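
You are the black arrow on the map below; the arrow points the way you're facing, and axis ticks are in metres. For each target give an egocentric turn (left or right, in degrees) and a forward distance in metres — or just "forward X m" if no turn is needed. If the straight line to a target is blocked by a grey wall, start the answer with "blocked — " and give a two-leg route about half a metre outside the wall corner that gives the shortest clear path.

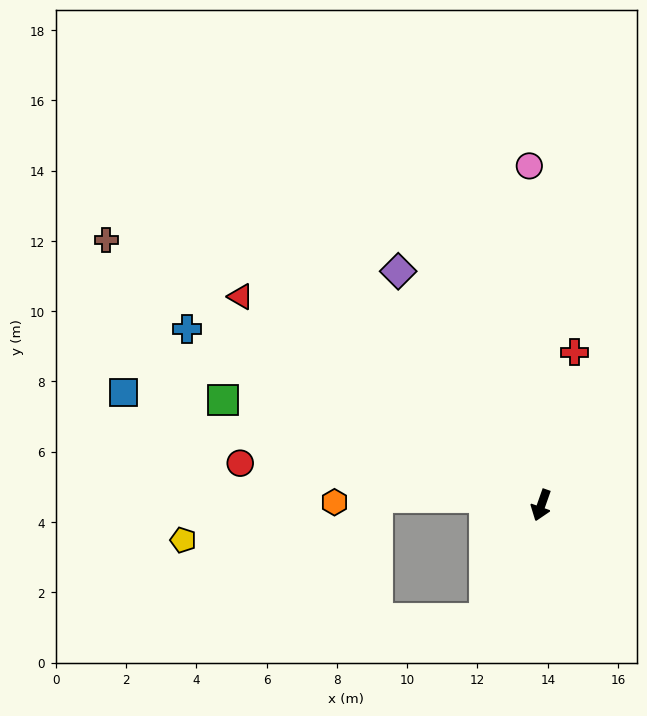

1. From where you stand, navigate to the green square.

turn right 89°, forward 9.5 m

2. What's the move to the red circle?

turn right 79°, forward 8.6 m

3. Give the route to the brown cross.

turn right 102°, forward 14.5 m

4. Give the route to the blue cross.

turn right 97°, forward 11.3 m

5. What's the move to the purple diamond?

turn right 129°, forward 7.8 m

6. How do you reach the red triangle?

turn right 105°, forward 10.4 m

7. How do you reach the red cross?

turn right 173°, forward 4.5 m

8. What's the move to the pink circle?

turn right 159°, forward 9.7 m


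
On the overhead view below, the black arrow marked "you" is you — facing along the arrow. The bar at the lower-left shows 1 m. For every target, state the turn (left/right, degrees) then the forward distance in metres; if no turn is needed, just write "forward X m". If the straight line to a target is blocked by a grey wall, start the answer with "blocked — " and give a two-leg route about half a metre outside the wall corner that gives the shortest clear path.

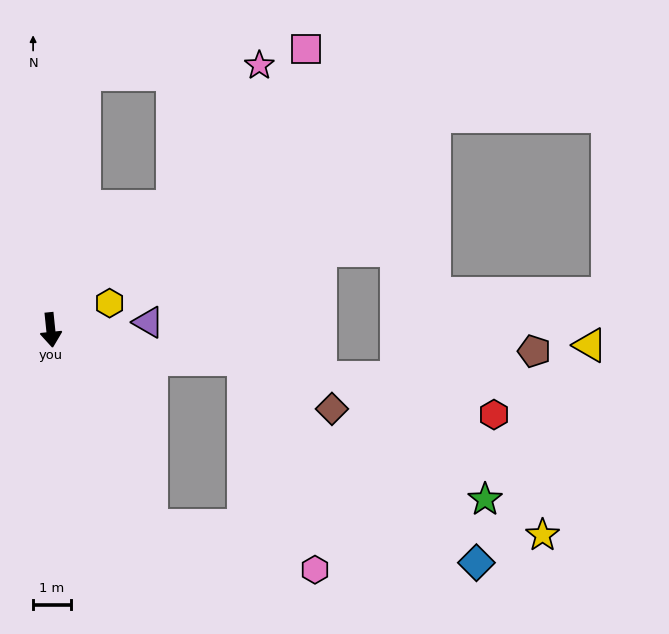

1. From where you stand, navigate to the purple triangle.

turn left 89°, forward 2.6 m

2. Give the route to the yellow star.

blocked — turn left 22°, forward 5.8 m, then turn left 61°, forward 10.3 m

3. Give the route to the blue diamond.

blocked — turn left 22°, forward 5.8 m, then turn left 55°, forward 8.6 m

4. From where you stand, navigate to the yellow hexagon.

turn left 109°, forward 1.7 m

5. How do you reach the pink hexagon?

blocked — turn left 22°, forward 5.8 m, then turn left 47°, forward 4.5 m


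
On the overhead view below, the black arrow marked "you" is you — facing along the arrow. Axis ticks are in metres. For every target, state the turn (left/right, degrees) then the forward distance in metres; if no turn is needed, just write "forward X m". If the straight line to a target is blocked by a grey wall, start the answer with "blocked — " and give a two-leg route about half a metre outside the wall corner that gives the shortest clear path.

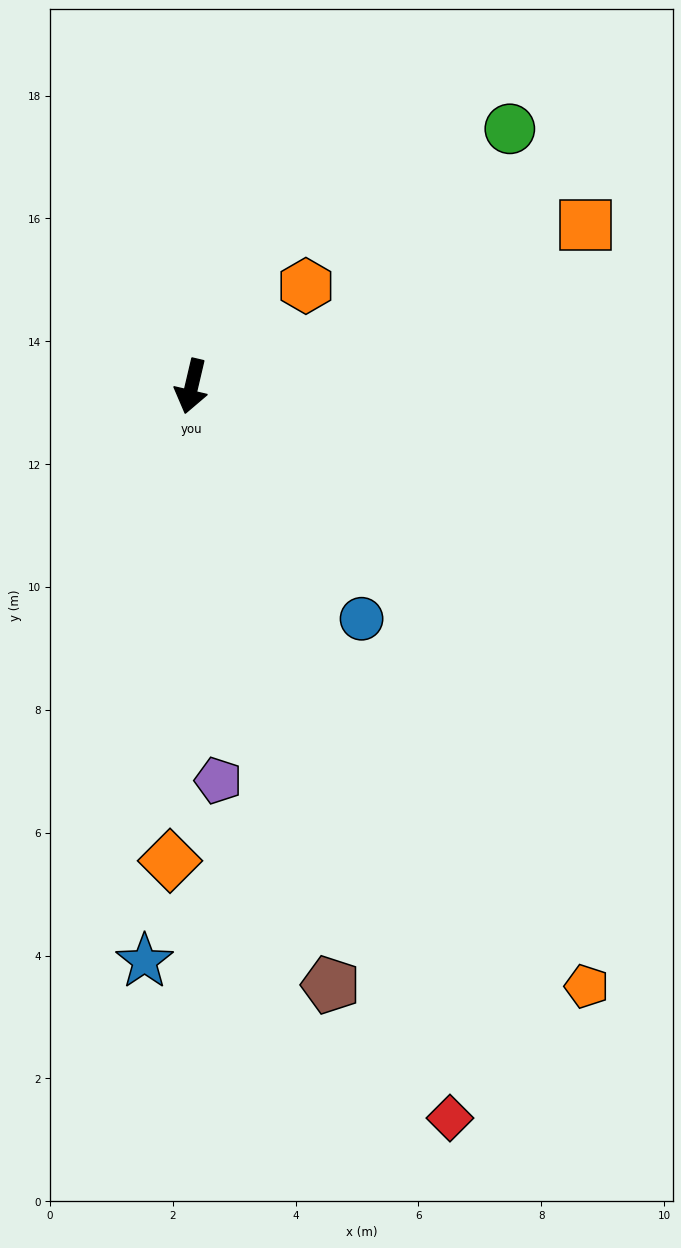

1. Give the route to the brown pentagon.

turn left 26°, forward 10.0 m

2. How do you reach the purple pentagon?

turn left 17°, forward 6.4 m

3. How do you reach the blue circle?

turn left 49°, forward 4.7 m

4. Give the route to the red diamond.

turn left 33°, forward 12.6 m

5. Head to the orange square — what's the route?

turn left 125°, forward 6.9 m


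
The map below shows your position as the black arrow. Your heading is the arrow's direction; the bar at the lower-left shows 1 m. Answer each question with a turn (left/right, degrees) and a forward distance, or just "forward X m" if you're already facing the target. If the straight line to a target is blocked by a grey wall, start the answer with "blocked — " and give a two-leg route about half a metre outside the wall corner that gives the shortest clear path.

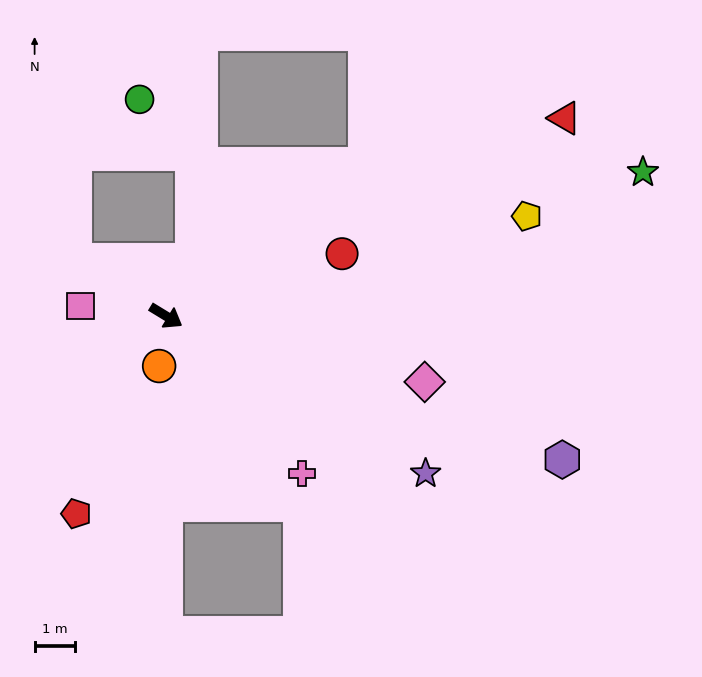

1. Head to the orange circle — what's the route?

turn right 67°, forward 1.3 m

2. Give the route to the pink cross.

turn right 18°, forward 5.2 m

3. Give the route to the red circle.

turn left 51°, forward 4.7 m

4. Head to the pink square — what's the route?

turn right 155°, forward 2.1 m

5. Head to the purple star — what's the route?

forward 7.6 m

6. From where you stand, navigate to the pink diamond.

turn left 17°, forward 6.7 m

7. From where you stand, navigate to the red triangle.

turn left 58°, forward 11.1 m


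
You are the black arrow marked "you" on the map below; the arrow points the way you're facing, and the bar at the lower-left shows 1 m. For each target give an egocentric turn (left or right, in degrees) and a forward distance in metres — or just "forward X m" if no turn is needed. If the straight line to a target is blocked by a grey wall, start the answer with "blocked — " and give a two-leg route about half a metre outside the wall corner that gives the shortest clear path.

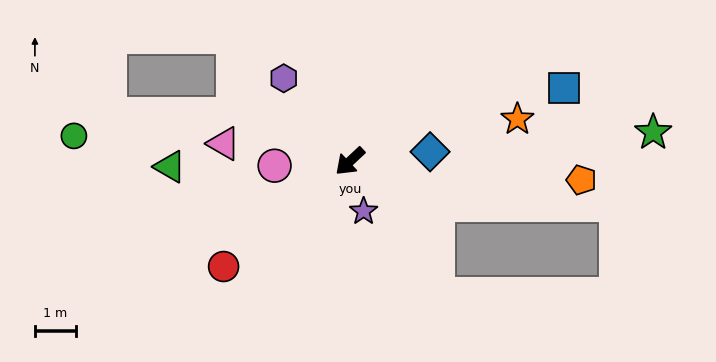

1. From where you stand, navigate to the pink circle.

turn right 40°, forward 1.8 m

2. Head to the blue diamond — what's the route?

turn left 144°, forward 2.0 m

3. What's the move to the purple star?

turn left 62°, forward 1.3 m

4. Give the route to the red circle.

turn right 3°, forward 4.0 m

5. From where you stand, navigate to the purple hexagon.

turn right 95°, forward 2.6 m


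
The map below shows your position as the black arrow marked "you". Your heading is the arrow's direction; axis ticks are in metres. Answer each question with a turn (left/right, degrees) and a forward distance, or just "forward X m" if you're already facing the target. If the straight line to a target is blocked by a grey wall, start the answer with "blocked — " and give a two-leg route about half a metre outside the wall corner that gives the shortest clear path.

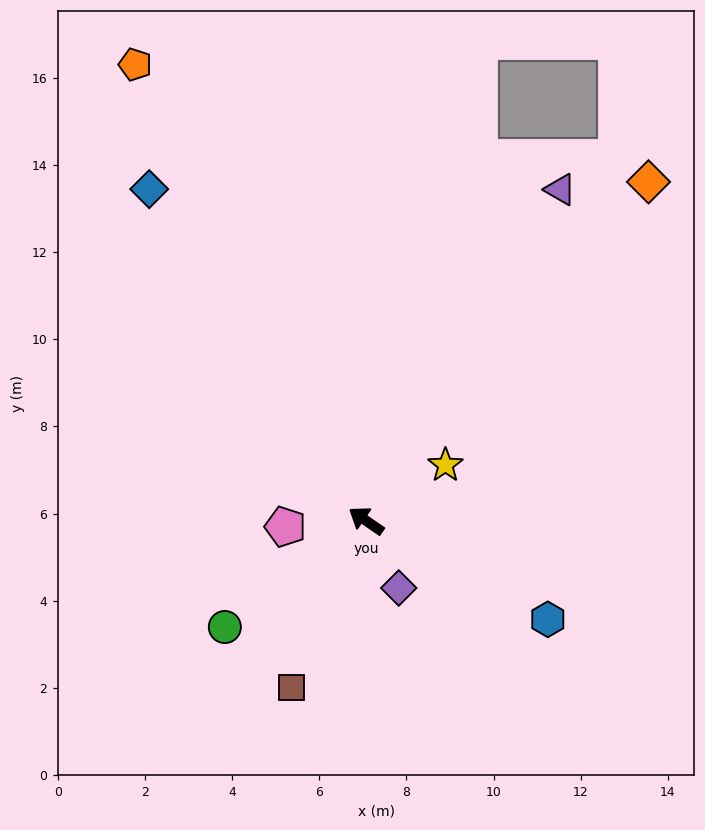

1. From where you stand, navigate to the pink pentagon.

turn left 39°, forward 1.9 m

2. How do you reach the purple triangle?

turn right 86°, forward 8.8 m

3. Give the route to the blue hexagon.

turn right 174°, forward 4.7 m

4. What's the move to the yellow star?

turn right 110°, forward 2.2 m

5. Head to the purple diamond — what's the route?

turn left 150°, forward 1.7 m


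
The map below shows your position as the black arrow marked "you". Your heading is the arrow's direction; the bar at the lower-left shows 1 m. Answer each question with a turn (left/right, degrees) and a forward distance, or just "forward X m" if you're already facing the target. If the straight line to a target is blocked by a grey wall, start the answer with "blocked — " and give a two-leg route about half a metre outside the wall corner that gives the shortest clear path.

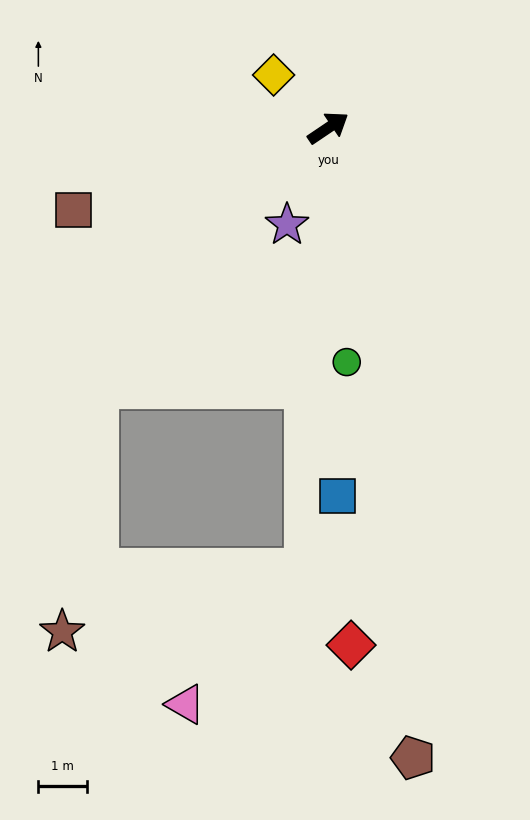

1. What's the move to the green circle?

turn right 120°, forward 4.9 m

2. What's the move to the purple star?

turn right 147°, forward 2.2 m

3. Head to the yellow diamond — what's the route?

turn left 102°, forward 1.6 m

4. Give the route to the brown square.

turn left 164°, forward 5.6 m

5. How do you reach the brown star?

blocked — turn right 166°, forward 7.2 m, then turn left 34°, forward 5.1 m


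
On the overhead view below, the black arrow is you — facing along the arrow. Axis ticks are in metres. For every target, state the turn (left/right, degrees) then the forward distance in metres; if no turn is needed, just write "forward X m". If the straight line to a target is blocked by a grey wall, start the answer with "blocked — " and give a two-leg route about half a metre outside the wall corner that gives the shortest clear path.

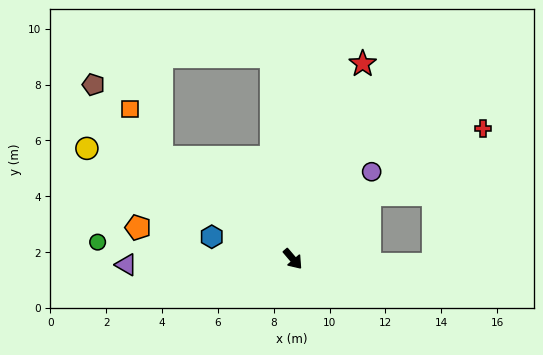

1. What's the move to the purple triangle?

turn right 129°, forward 6.0 m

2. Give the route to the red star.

turn left 120°, forward 7.4 m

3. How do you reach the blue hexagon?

turn right 146°, forward 3.0 m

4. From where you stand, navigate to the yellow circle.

turn right 159°, forward 8.4 m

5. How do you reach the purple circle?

turn left 97°, forward 4.2 m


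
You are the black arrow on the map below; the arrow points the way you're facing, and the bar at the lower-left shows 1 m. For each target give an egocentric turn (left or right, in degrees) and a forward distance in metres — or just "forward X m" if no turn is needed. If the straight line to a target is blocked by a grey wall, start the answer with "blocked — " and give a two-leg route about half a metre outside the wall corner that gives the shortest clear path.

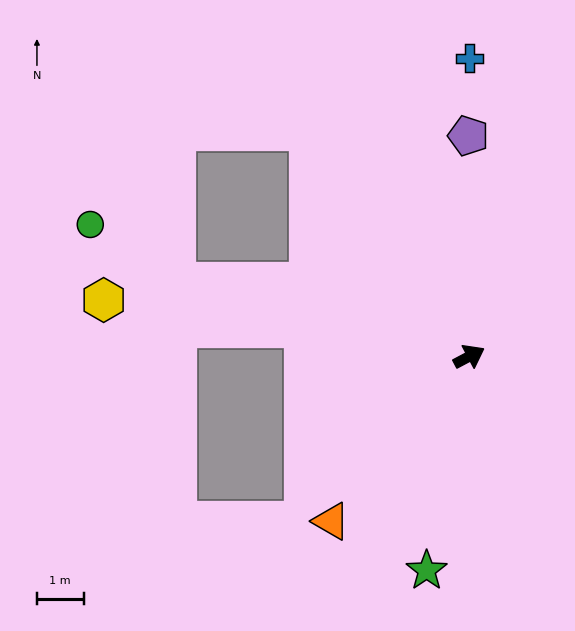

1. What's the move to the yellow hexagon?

turn left 143°, forward 7.9 m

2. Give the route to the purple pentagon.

turn left 62°, forward 4.7 m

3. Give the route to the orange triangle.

turn right 158°, forward 4.6 m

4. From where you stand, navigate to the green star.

turn right 129°, forward 4.7 m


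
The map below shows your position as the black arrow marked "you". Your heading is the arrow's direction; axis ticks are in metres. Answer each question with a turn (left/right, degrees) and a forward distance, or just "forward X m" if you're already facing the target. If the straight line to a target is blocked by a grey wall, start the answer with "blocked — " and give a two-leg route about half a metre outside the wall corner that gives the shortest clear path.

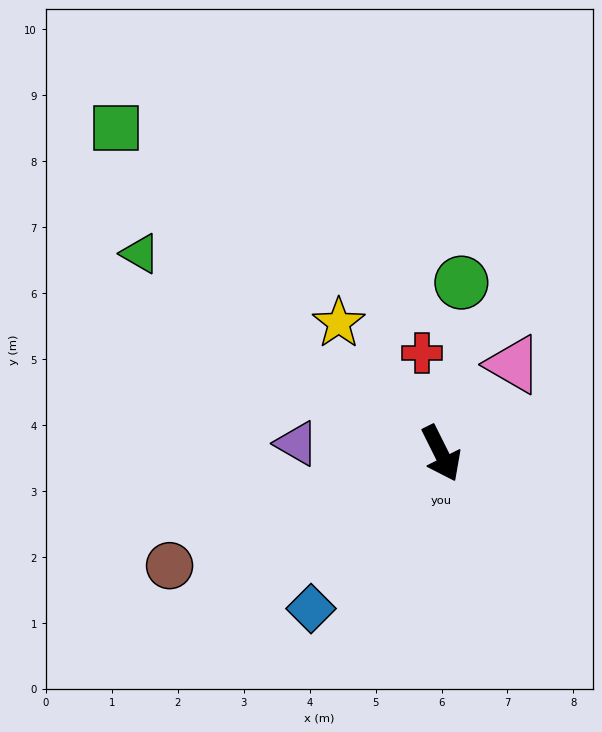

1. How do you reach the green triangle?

turn right 150°, forward 5.5 m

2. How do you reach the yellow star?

turn right 168°, forward 2.5 m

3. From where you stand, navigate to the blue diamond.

turn right 67°, forward 3.1 m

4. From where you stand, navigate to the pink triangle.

turn left 114°, forward 1.7 m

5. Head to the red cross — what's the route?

turn left 164°, forward 1.6 m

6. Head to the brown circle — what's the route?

turn right 94°, forward 4.5 m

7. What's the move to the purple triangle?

turn right 120°, forward 2.2 m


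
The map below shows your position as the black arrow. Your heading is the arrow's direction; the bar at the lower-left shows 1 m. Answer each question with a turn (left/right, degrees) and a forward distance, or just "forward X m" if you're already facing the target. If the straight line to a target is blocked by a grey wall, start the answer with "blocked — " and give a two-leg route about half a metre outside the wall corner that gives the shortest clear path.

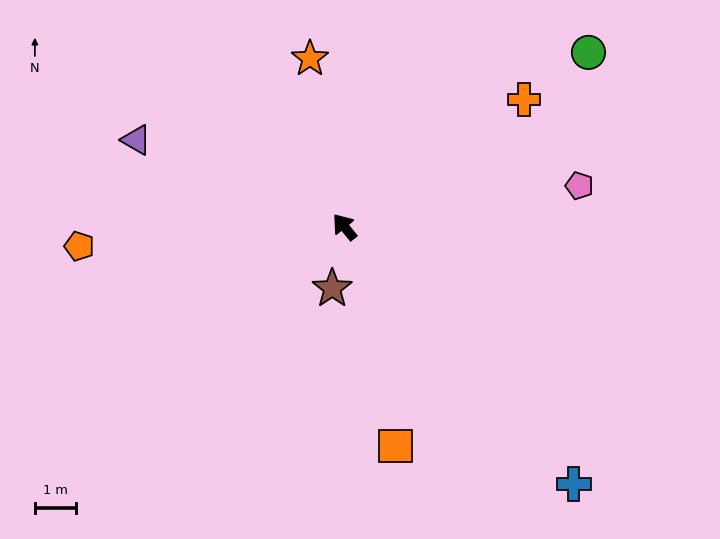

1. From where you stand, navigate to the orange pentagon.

turn left 55°, forward 6.5 m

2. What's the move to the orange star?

turn right 28°, forward 4.2 m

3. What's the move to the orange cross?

turn right 94°, forward 5.4 m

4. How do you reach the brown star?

turn left 130°, forward 1.5 m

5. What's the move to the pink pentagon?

turn right 119°, forward 5.8 m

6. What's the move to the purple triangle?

turn left 28°, forward 5.5 m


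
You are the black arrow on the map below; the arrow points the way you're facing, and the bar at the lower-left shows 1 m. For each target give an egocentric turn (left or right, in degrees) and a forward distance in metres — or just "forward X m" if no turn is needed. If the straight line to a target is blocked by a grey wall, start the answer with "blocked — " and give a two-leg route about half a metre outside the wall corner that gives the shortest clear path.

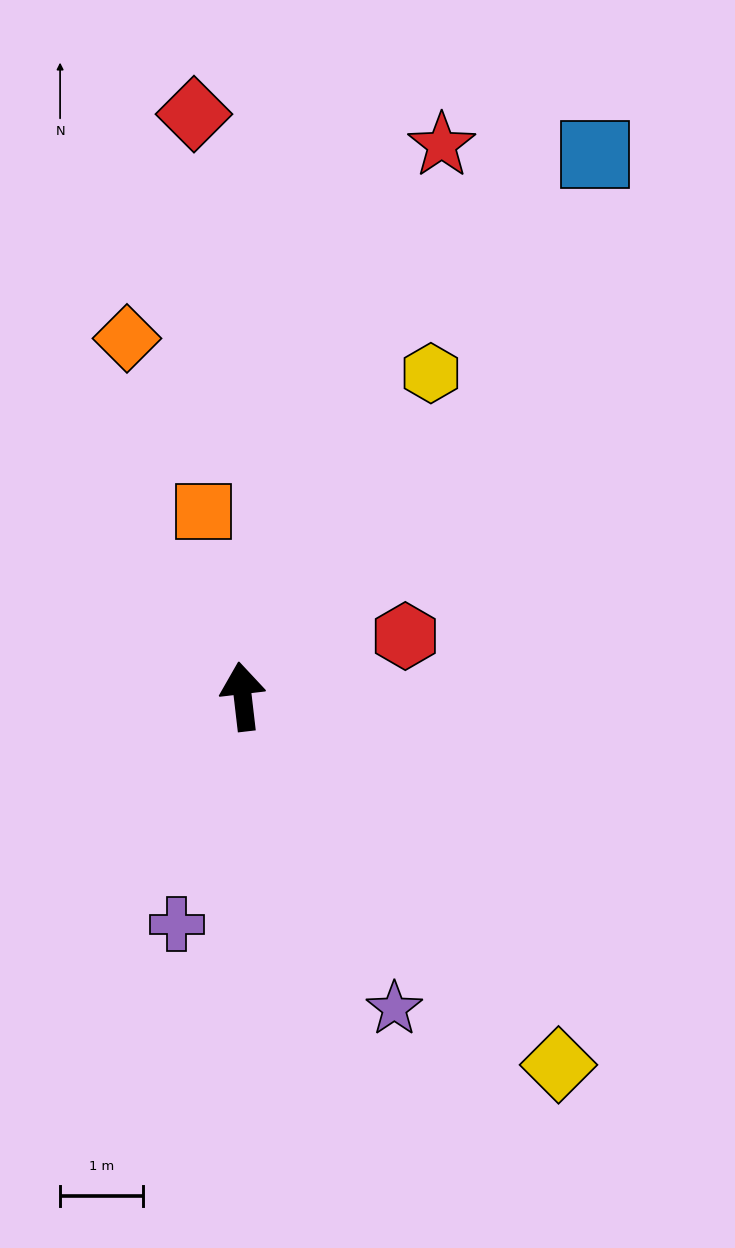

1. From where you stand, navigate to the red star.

turn right 26°, forward 7.1 m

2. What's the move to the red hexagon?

turn right 76°, forward 2.1 m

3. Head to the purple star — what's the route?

turn right 161°, forward 4.2 m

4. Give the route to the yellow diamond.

turn right 146°, forward 5.9 m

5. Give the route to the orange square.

turn left 5°, forward 2.3 m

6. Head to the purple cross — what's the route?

turn left 157°, forward 2.9 m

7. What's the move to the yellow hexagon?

turn right 37°, forward 4.5 m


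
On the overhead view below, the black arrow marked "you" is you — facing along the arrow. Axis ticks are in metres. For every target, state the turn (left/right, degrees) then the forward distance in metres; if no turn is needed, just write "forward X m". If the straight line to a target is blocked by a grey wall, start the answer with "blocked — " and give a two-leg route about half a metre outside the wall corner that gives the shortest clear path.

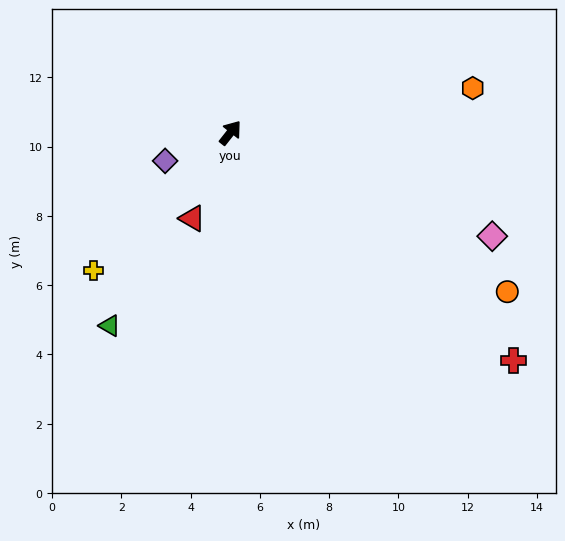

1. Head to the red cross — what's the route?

turn right 91°, forward 10.5 m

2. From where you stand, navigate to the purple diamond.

turn left 152°, forward 2.1 m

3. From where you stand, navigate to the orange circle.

turn right 82°, forward 9.2 m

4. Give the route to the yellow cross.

turn left 173°, forward 5.6 m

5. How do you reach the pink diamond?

turn right 73°, forward 8.1 m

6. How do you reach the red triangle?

turn right 166°, forward 2.7 m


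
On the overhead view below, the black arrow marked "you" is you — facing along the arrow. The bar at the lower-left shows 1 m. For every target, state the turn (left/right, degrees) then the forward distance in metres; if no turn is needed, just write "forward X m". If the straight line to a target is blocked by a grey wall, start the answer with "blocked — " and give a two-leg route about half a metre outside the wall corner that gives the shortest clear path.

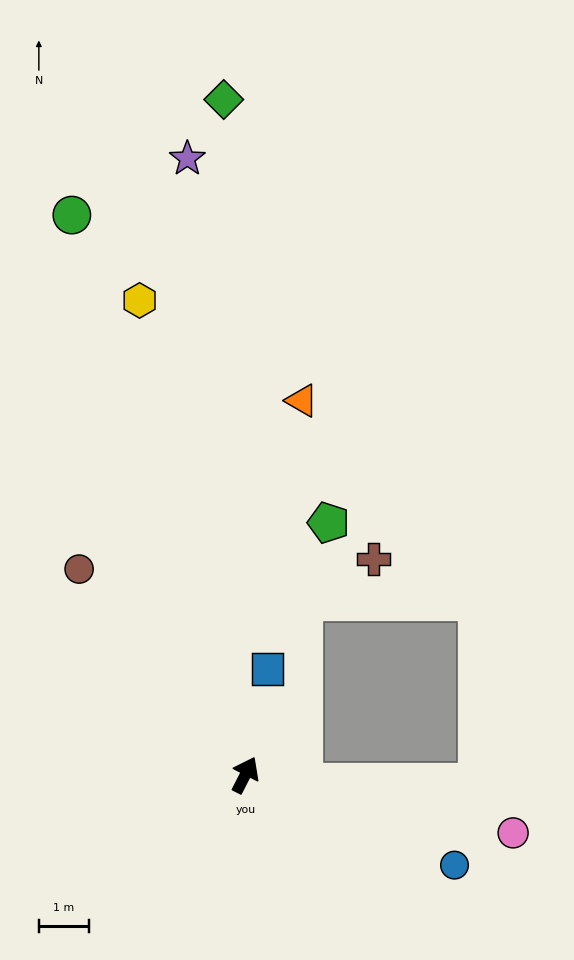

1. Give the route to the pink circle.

turn right 75°, forward 5.5 m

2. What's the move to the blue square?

turn left 15°, forward 2.2 m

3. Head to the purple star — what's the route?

turn left 32°, forward 12.4 m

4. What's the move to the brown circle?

turn left 66°, forward 5.3 m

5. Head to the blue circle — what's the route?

turn right 86°, forward 4.6 m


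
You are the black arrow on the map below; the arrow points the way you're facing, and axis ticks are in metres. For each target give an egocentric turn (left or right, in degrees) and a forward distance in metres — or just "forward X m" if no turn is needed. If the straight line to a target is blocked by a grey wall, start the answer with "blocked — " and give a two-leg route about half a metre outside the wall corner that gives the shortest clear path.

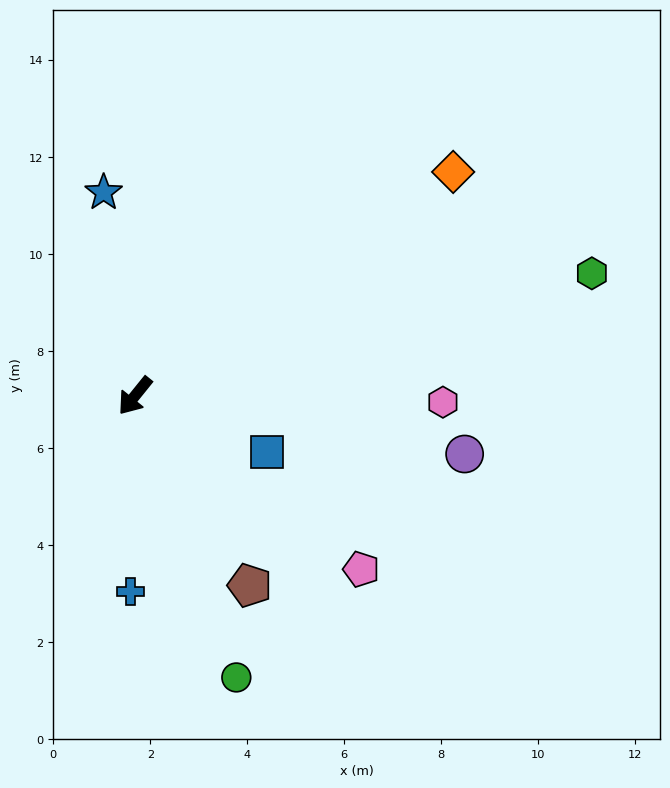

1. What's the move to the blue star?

turn right 132°, forward 4.2 m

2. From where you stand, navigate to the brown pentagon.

turn left 70°, forward 4.6 m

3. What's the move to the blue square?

turn left 106°, forward 3.0 m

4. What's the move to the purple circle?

turn left 119°, forward 6.9 m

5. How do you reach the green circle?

turn left 59°, forward 6.2 m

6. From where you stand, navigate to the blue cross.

turn left 38°, forward 4.0 m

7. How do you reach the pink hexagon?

turn left 128°, forward 6.3 m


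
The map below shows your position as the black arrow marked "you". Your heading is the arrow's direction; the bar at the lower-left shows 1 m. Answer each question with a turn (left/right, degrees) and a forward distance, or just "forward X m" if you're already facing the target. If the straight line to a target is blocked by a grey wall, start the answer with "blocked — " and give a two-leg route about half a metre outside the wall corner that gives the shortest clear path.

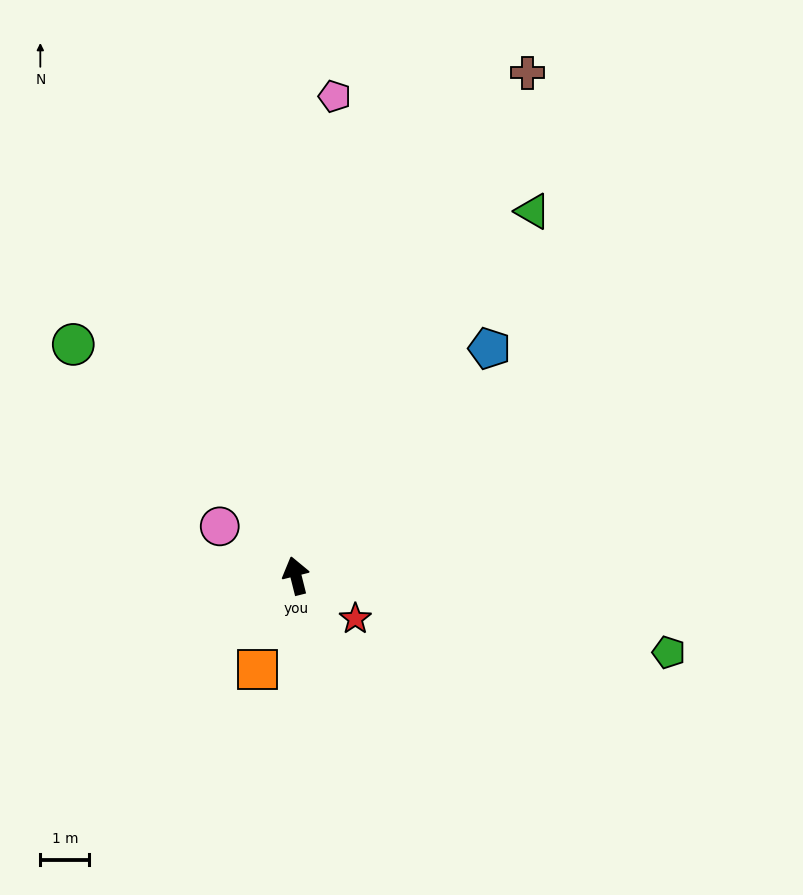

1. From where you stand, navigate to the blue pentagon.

turn right 54°, forward 6.1 m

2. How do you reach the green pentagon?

turn right 116°, forward 7.8 m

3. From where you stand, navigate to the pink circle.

turn left 43°, forward 1.9 m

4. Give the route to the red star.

turn right 140°, forward 1.5 m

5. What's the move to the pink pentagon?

turn right 19°, forward 9.8 m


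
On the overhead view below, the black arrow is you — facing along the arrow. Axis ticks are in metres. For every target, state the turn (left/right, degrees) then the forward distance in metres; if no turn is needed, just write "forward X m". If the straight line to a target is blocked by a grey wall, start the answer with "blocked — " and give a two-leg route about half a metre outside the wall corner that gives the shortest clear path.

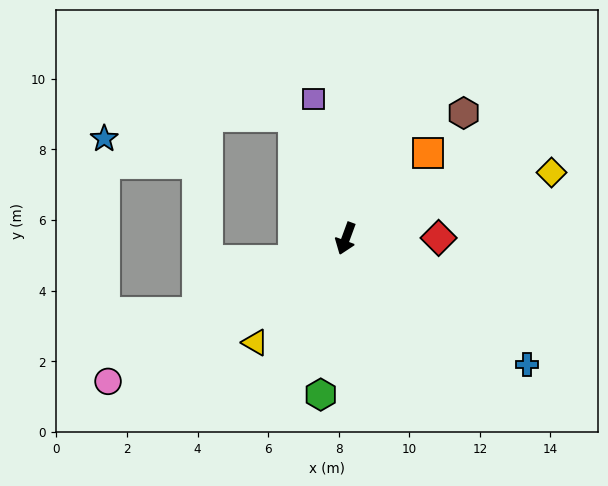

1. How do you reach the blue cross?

turn left 75°, forward 6.3 m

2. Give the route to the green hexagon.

turn left 11°, forward 4.5 m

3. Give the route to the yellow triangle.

turn right 21°, forward 3.9 m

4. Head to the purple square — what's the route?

turn right 147°, forward 4.1 m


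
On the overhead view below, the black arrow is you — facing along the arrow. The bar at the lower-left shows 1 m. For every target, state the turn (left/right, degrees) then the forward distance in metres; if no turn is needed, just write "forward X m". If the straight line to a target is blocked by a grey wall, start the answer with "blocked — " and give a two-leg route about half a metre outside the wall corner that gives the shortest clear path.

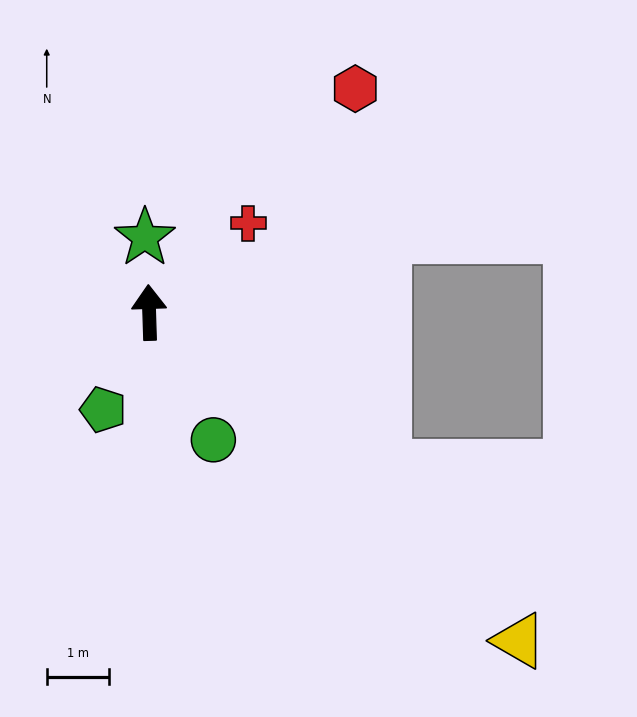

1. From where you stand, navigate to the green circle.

turn right 155°, forward 2.3 m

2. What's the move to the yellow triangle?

turn right 133°, forward 7.9 m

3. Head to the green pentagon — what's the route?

turn left 153°, forward 1.7 m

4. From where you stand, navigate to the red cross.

turn right 50°, forward 2.1 m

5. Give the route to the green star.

forward 1.2 m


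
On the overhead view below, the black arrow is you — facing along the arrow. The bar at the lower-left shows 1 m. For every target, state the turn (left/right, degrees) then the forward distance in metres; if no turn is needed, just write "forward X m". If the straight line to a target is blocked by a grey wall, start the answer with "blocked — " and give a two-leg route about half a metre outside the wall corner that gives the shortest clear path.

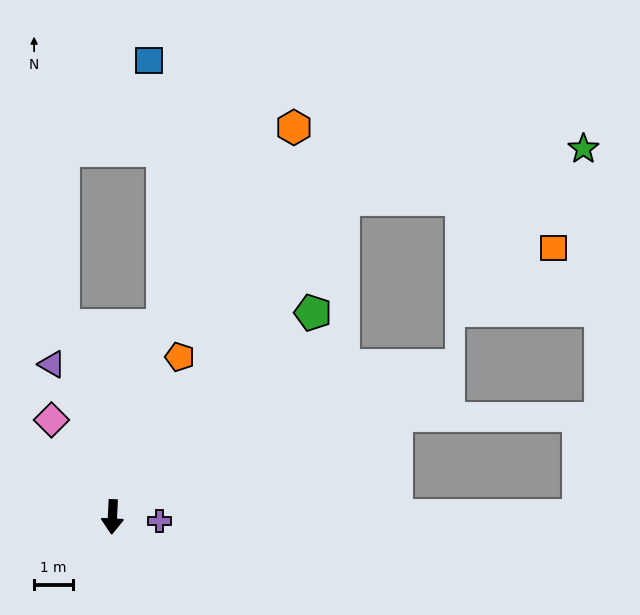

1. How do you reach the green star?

blocked — turn left 147°, forward 10.1 m, then turn right 42°, forward 6.3 m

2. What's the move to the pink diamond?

turn right 145°, forward 3.0 m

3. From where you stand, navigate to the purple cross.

turn left 87°, forward 1.2 m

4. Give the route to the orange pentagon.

turn left 160°, forward 4.5 m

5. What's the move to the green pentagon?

turn left 138°, forward 7.4 m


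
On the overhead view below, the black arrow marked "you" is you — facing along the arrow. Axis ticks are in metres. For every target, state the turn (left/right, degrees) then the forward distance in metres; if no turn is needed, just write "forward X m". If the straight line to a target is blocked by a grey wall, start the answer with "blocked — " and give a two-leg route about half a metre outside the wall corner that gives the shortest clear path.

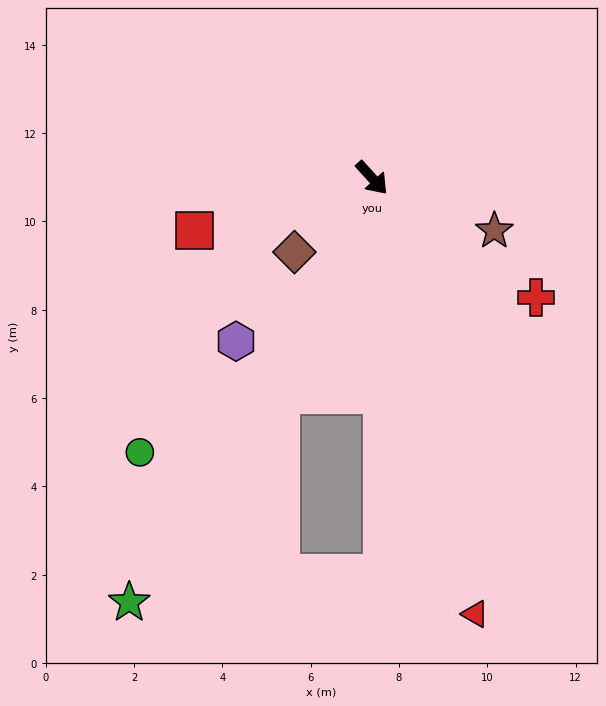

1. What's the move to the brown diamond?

turn right 88°, forward 2.4 m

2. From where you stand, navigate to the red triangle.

turn right 29°, forward 10.1 m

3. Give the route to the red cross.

turn left 12°, forward 4.6 m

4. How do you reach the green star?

turn right 72°, forward 11.1 m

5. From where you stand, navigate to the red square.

turn right 116°, forward 4.2 m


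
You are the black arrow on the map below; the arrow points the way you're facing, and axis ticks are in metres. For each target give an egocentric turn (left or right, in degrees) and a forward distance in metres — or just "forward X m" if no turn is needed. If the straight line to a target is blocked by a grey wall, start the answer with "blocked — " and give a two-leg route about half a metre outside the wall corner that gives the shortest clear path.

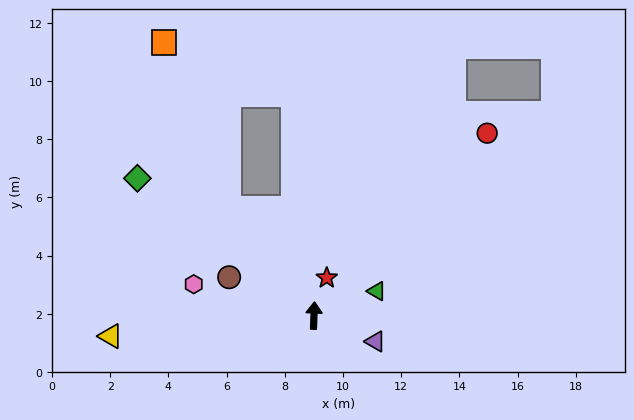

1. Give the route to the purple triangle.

turn right 111°, forward 2.3 m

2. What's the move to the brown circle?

turn left 68°, forward 3.2 m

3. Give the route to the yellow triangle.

turn left 98°, forward 7.0 m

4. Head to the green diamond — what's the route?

turn left 54°, forward 7.7 m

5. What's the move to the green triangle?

turn right 67°, forward 2.3 m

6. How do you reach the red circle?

turn right 41°, forward 8.6 m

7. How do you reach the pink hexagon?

turn left 78°, forward 4.3 m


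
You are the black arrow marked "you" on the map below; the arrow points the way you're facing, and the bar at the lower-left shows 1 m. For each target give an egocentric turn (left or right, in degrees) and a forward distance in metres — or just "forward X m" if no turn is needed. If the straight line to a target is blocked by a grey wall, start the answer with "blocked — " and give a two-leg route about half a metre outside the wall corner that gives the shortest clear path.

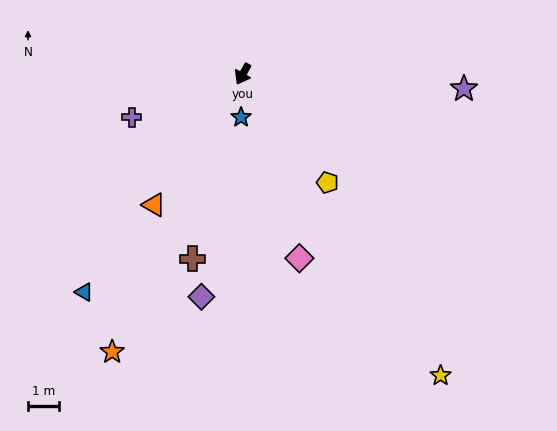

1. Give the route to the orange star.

turn left 4°, forward 10.0 m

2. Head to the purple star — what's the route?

turn left 115°, forward 7.2 m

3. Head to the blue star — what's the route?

turn left 27°, forward 1.4 m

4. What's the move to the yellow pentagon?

turn left 67°, forward 4.5 m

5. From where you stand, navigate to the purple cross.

turn right 40°, forward 3.9 m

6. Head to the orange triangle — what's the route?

turn right 5°, forward 5.1 m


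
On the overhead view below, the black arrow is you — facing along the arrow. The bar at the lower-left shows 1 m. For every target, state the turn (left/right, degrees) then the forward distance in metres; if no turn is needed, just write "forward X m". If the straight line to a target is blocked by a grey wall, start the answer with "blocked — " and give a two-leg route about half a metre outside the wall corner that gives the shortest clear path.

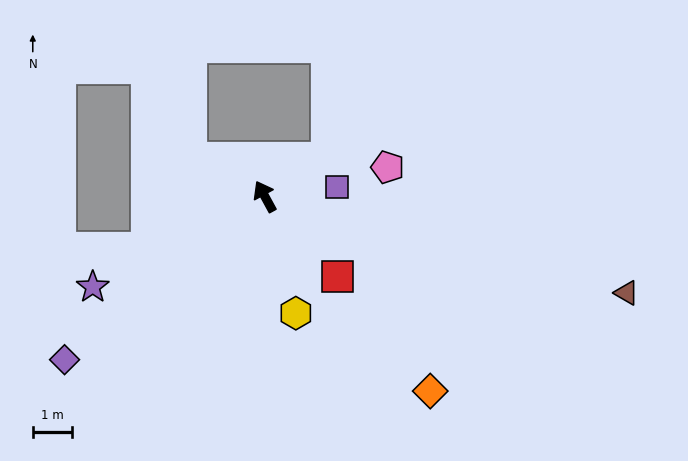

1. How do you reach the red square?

turn right 166°, forward 2.8 m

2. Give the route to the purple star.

turn left 89°, forward 5.0 m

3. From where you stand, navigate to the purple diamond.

turn left 101°, forward 6.6 m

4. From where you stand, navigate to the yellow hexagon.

turn left 166°, forward 3.1 m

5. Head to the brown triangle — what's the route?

turn right 134°, forward 9.6 m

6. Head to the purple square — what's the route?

turn right 111°, forward 1.9 m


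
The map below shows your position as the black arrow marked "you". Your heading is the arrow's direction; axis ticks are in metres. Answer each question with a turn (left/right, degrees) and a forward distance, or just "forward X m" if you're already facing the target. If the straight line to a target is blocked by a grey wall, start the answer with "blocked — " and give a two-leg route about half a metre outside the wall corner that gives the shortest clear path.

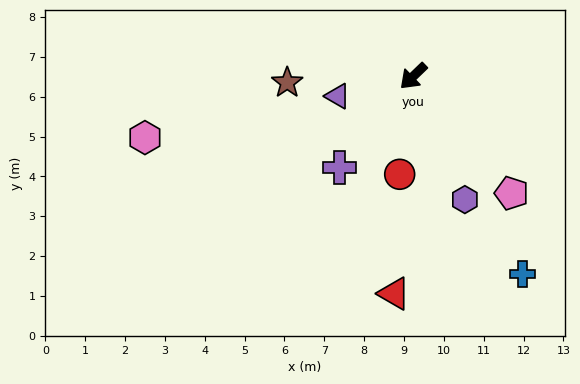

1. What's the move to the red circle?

turn left 38°, forward 2.5 m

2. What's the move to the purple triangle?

turn right 29°, forward 2.0 m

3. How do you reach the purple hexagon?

turn left 69°, forward 3.4 m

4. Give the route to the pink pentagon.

turn left 86°, forward 3.8 m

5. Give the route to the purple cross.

turn left 7°, forward 2.9 m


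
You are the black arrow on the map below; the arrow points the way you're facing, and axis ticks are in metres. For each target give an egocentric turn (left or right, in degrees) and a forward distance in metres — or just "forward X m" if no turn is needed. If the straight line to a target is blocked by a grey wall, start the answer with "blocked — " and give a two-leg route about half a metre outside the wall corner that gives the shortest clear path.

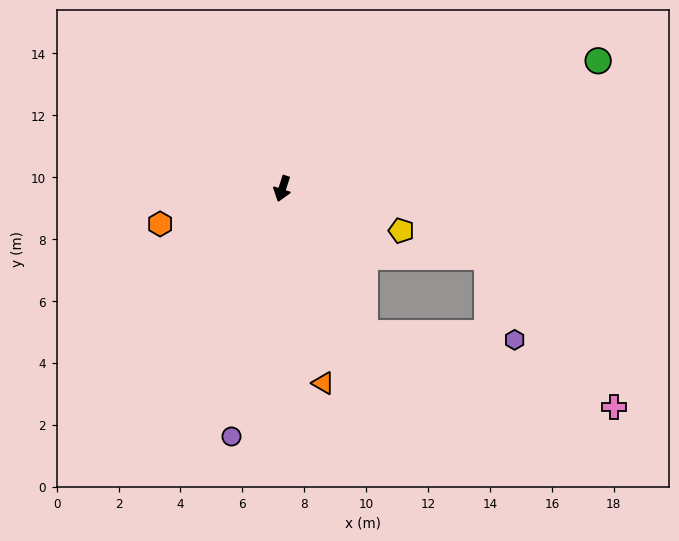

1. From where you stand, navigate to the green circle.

turn left 130°, forward 11.0 m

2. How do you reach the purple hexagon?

blocked — turn left 48°, forward 5.4 m, then turn left 57°, forward 4.8 m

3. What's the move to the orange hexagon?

turn right 56°, forward 4.1 m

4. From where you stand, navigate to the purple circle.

turn left 6°, forward 8.2 m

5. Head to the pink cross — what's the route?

blocked — turn left 48°, forward 5.4 m, then turn left 43°, forward 8.4 m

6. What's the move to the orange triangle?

turn left 30°, forward 6.4 m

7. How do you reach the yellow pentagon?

turn left 88°, forward 4.1 m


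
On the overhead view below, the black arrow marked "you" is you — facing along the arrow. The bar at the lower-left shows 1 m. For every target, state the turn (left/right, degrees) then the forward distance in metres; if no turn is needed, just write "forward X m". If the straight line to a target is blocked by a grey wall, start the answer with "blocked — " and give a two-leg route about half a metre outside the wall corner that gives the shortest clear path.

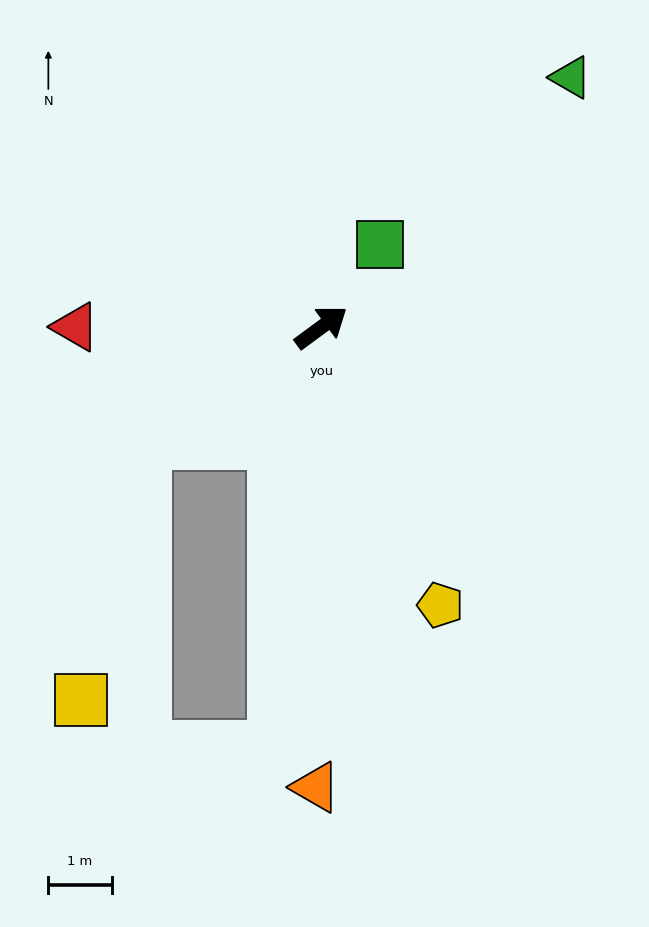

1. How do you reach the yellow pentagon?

turn right 103°, forward 4.8 m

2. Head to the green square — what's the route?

turn left 18°, forward 1.6 m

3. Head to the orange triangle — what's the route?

turn right 127°, forward 7.3 m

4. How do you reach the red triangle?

turn left 144°, forward 3.9 m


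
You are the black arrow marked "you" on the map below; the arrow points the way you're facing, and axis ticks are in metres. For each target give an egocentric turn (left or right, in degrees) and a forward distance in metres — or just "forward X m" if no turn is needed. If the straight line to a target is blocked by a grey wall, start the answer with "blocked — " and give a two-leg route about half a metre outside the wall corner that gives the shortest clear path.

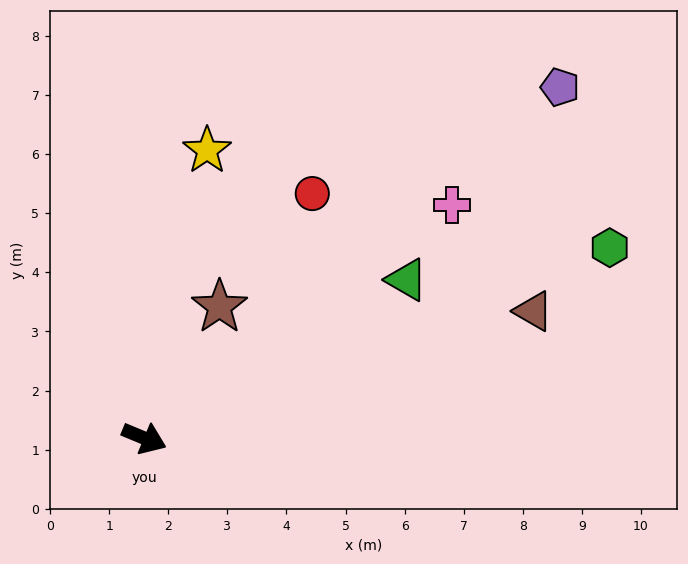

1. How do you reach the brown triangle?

turn left 41°, forward 6.9 m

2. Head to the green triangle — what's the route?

turn left 54°, forward 5.2 m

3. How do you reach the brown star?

turn left 83°, forward 2.6 m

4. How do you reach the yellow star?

turn left 100°, forward 5.0 m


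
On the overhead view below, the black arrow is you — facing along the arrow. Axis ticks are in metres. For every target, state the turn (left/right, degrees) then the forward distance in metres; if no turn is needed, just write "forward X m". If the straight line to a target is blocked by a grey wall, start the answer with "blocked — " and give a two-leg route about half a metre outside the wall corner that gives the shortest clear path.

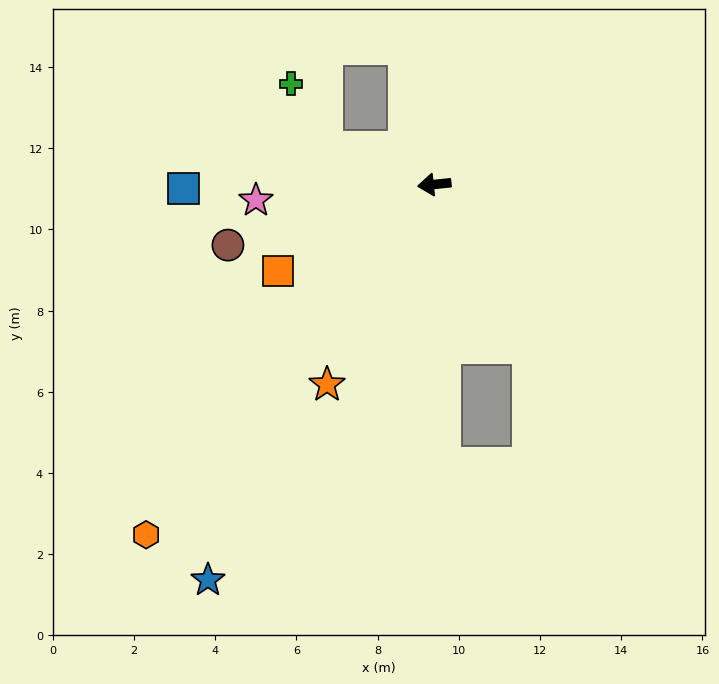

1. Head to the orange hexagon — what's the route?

turn left 45°, forward 11.2 m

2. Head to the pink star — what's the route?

forward 4.4 m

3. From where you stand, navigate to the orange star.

turn left 56°, forward 5.6 m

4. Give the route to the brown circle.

turn left 10°, forward 5.3 m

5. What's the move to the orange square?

turn left 23°, forward 4.4 m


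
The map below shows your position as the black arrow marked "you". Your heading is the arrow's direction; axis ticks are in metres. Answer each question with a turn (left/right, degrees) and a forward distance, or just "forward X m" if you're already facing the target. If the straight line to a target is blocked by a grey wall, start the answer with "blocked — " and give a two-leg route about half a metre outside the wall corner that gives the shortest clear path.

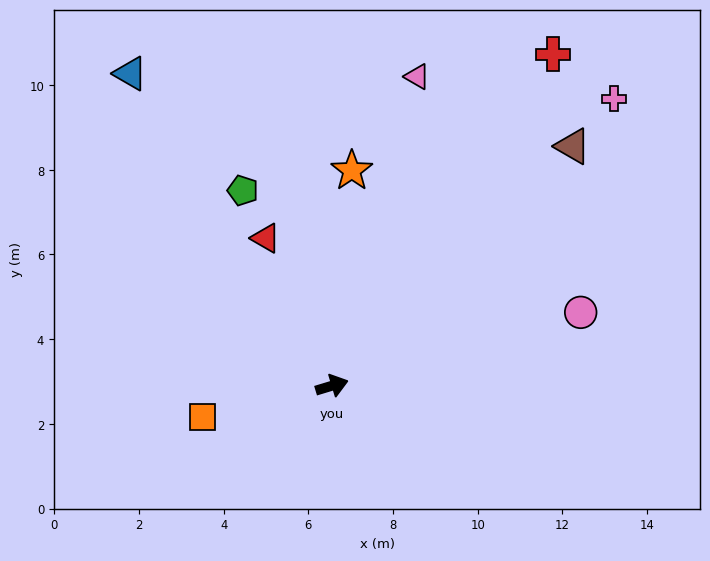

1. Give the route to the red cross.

turn left 39°, forward 9.4 m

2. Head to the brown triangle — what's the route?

turn left 28°, forward 8.0 m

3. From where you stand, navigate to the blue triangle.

turn left 106°, forward 8.8 m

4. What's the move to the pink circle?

forward 6.1 m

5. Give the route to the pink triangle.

turn left 58°, forward 7.6 m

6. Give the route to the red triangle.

turn left 97°, forward 3.8 m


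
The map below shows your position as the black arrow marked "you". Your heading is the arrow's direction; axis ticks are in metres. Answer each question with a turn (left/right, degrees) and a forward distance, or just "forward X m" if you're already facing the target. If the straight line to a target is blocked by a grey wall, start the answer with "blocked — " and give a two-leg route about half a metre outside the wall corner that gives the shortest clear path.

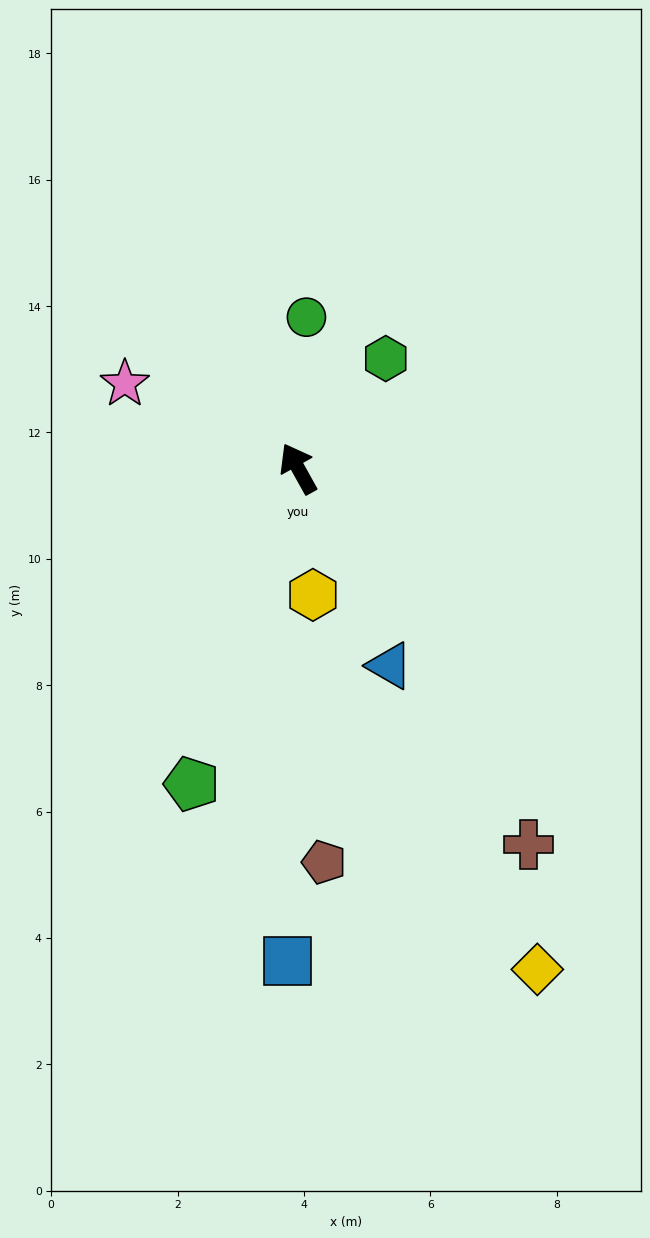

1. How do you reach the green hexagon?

turn right 68°, forward 2.2 m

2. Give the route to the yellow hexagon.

turn left 158°, forward 2.0 m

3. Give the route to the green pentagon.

turn left 132°, forward 5.3 m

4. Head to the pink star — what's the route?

turn left 35°, forward 3.1 m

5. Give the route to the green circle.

turn right 32°, forward 2.4 m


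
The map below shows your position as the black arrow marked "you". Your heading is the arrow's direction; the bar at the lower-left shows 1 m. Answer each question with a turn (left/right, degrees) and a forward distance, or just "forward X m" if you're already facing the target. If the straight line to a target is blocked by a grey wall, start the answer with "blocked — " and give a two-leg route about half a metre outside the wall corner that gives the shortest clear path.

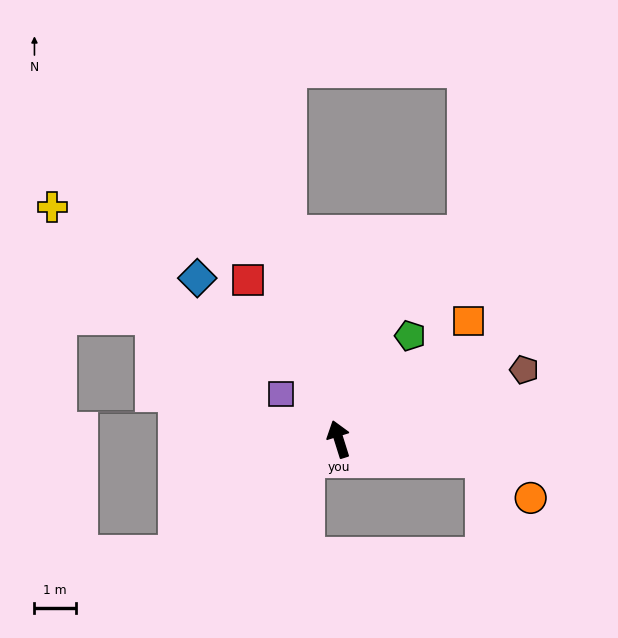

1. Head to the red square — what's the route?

turn left 12°, forward 4.5 m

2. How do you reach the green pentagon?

turn right 52°, forward 3.1 m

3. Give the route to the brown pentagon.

turn right 87°, forward 4.8 m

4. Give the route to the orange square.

turn right 65°, forward 4.3 m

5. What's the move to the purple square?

turn left 35°, forward 1.8 m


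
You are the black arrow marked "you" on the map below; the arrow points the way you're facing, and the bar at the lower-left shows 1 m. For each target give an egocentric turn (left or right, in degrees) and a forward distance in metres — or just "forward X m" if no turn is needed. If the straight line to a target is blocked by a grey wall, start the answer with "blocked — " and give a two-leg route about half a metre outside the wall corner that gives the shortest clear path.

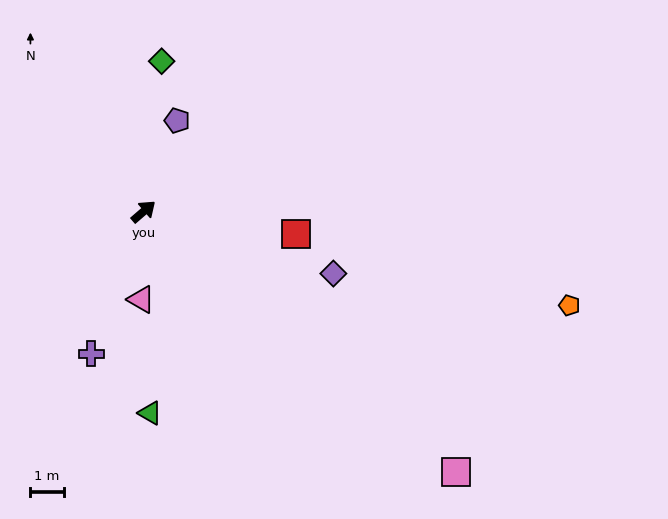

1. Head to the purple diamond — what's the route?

turn right 59°, forward 6.0 m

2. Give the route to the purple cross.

turn right 151°, forward 4.6 m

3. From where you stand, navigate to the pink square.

turn right 81°, forward 12.2 m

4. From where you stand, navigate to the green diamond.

turn left 42°, forward 4.6 m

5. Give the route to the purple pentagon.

turn left 29°, forward 2.9 m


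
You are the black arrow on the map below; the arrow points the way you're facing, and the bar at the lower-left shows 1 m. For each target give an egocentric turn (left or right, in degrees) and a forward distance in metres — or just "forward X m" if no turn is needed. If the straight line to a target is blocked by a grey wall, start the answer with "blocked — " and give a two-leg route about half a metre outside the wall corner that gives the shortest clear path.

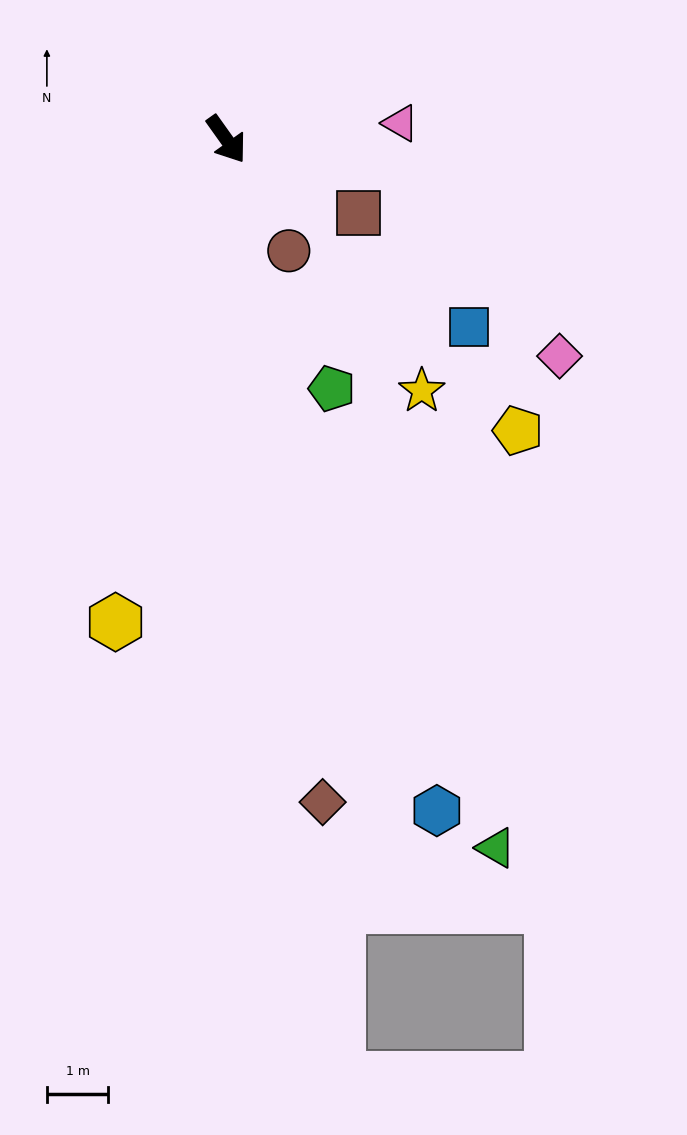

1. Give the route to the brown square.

turn left 25°, forward 2.5 m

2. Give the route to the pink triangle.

turn left 60°, forward 2.8 m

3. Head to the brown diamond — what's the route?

turn right 27°, forward 10.9 m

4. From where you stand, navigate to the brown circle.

turn right 6°, forward 2.1 m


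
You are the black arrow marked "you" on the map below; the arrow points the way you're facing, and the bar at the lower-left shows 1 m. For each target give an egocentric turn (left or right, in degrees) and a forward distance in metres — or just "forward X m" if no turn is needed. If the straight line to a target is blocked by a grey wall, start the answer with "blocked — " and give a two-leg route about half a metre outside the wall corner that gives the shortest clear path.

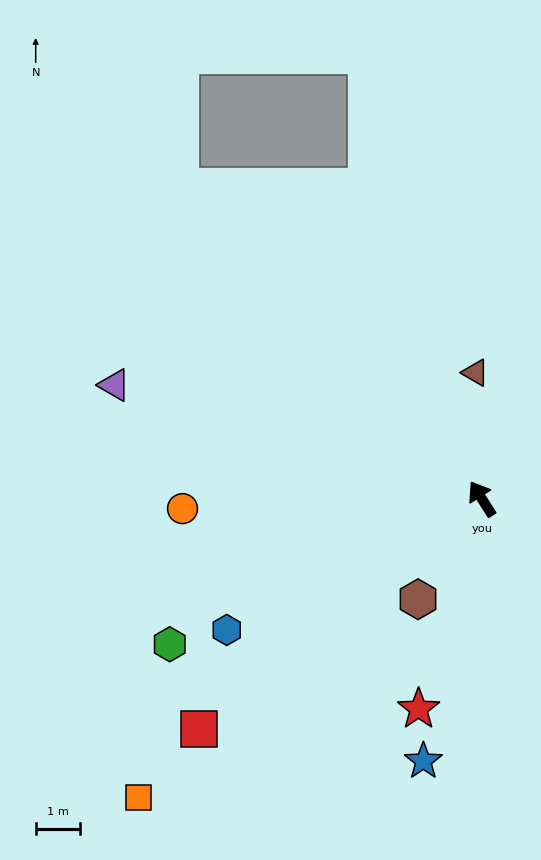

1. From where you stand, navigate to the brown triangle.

turn right 29°, forward 2.8 m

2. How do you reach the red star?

turn left 131°, forward 4.9 m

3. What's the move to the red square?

turn left 97°, forward 8.2 m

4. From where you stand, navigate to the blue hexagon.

turn left 85°, forward 6.5 m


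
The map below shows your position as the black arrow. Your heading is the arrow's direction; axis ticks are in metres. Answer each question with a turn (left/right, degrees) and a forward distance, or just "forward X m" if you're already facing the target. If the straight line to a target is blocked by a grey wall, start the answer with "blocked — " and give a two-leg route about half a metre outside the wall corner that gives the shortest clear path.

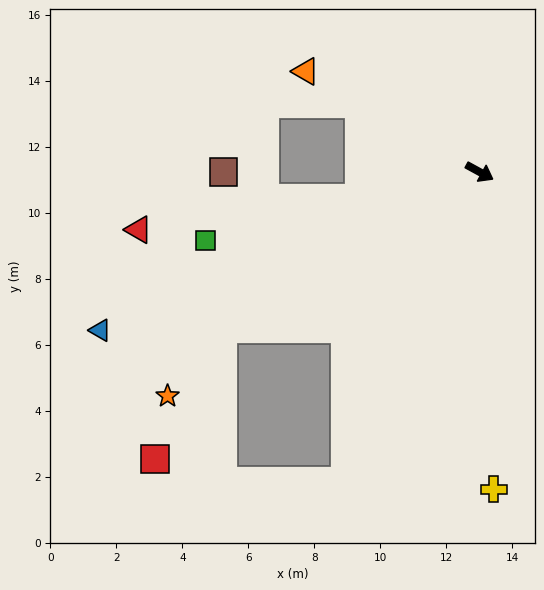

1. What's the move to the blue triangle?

turn right 129°, forward 12.5 m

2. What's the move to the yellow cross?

turn right 59°, forward 9.6 m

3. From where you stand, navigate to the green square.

turn right 137°, forward 8.6 m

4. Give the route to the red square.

blocked — turn right 120°, forward 9.1 m, then turn left 31°, forward 4.5 m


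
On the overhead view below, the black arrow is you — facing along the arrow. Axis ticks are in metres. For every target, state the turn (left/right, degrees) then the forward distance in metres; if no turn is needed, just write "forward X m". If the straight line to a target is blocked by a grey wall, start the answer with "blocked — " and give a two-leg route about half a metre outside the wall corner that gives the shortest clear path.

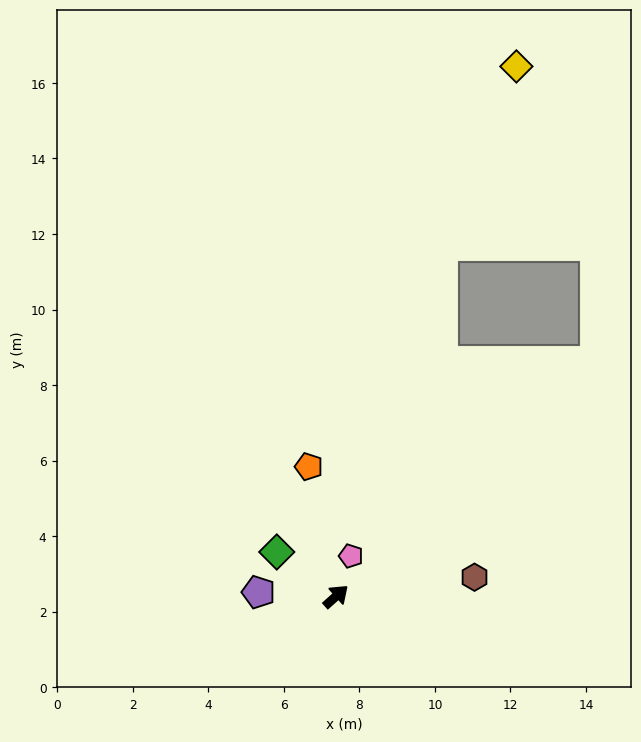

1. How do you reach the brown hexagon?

turn right 34°, forward 3.7 m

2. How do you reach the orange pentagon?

turn left 60°, forward 3.5 m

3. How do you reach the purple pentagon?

turn left 135°, forward 2.1 m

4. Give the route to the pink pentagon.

turn left 28°, forward 1.1 m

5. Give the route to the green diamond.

turn left 101°, forward 2.0 m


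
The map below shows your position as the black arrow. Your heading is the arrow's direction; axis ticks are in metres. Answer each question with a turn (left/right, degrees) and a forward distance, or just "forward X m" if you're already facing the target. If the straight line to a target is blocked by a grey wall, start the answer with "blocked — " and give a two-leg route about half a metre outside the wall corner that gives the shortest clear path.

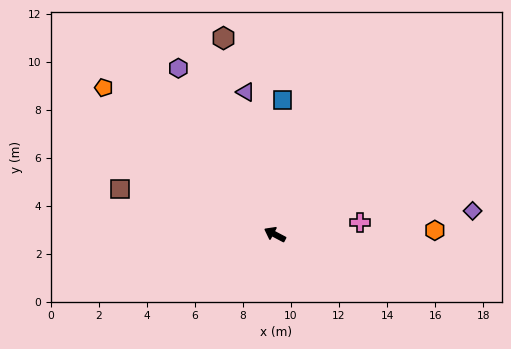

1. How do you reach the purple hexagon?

turn right 32°, forward 8.0 m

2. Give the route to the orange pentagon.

turn right 13°, forward 9.4 m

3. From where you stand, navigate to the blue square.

turn right 66°, forward 5.6 m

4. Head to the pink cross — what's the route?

turn right 144°, forward 3.6 m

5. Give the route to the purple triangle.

turn right 51°, forward 6.1 m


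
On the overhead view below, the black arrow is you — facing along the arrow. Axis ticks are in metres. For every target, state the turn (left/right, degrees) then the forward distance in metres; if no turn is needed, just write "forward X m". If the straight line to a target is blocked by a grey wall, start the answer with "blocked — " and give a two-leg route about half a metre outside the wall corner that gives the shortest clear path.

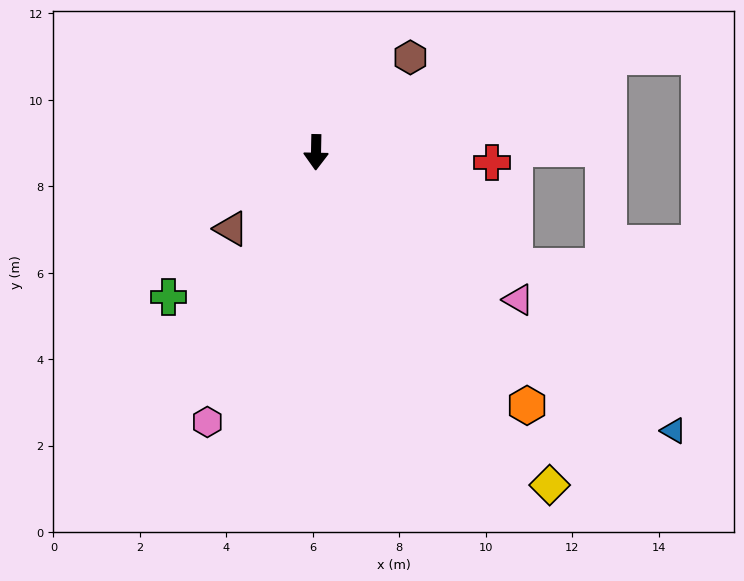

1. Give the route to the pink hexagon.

turn right 21°, forward 6.7 m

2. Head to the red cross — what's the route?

turn left 88°, forward 4.1 m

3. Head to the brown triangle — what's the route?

turn right 47°, forward 2.6 m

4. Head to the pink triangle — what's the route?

turn left 55°, forward 5.8 m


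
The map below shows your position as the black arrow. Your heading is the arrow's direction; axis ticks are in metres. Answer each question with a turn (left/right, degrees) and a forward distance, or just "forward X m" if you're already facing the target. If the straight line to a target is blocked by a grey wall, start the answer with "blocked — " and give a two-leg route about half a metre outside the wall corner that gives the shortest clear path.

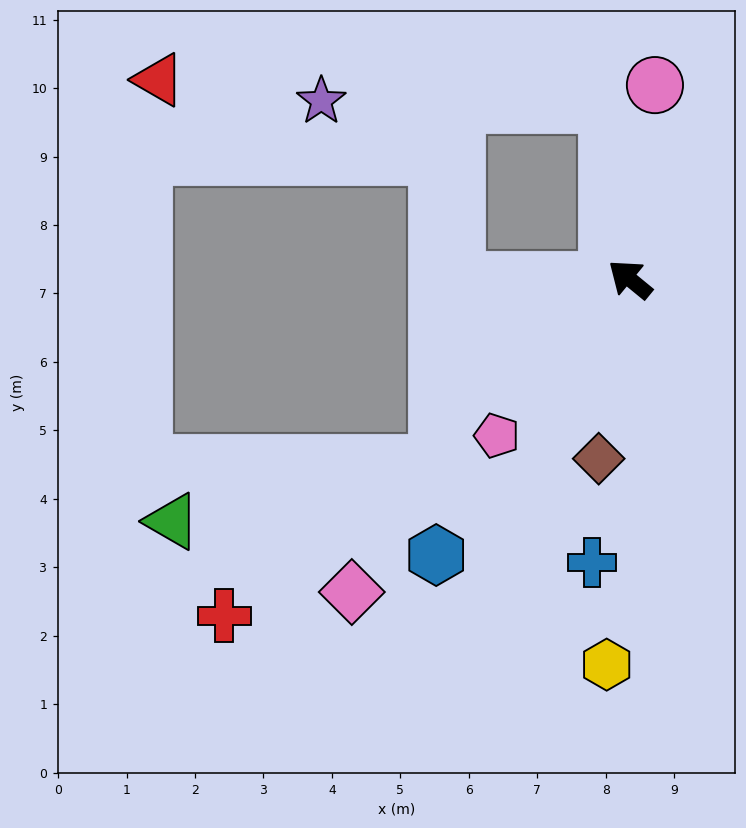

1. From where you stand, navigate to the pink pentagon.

turn left 89°, forward 3.0 m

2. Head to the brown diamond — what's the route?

turn left 120°, forward 2.7 m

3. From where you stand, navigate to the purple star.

blocked — turn right 43°, forward 2.6 m, then turn left 82°, forward 4.2 m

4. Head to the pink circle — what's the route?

turn right 58°, forward 2.9 m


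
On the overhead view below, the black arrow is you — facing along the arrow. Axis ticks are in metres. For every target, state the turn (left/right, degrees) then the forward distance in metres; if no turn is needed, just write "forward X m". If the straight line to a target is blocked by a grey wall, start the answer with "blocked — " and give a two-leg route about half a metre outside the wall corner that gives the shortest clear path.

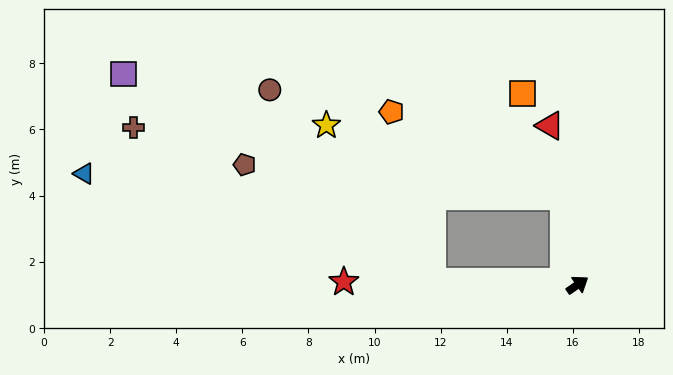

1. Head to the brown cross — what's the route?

blocked — turn left 144°, forward 4.4 m, then turn right 26°, forward 10.2 m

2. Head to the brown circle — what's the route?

blocked — turn left 144°, forward 4.4 m, then turn right 48°, forward 7.6 m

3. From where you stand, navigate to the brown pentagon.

blocked — turn left 144°, forward 4.4 m, then turn right 31°, forward 6.7 m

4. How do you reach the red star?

turn left 145°, forward 7.1 m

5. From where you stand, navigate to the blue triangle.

blocked — turn left 144°, forward 4.4 m, then turn right 16°, forward 11.0 m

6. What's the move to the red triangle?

turn left 65°, forward 4.9 m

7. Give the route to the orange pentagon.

blocked — turn left 64°, forward 2.7 m, then turn left 55°, forward 5.8 m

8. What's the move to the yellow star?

blocked — turn left 144°, forward 4.4 m, then turn right 55°, forward 5.7 m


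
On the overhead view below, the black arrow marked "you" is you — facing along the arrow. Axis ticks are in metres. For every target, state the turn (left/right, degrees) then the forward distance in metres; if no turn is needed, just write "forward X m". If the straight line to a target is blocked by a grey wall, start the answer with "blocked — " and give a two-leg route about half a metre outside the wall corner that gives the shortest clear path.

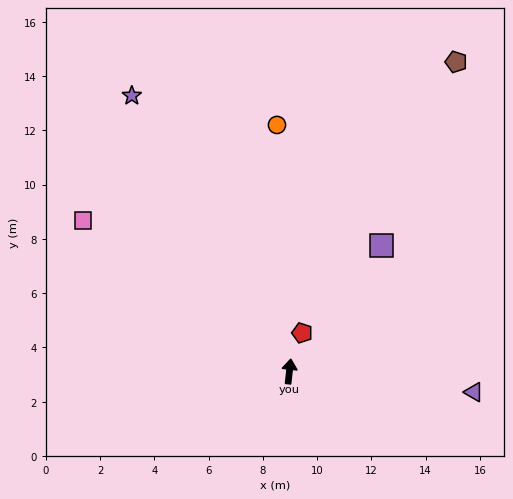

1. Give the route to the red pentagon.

turn right 12°, forward 1.5 m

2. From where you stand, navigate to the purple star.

turn left 36°, forward 11.7 m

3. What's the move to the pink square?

turn left 60°, forward 9.4 m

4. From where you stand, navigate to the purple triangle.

turn right 90°, forward 6.8 m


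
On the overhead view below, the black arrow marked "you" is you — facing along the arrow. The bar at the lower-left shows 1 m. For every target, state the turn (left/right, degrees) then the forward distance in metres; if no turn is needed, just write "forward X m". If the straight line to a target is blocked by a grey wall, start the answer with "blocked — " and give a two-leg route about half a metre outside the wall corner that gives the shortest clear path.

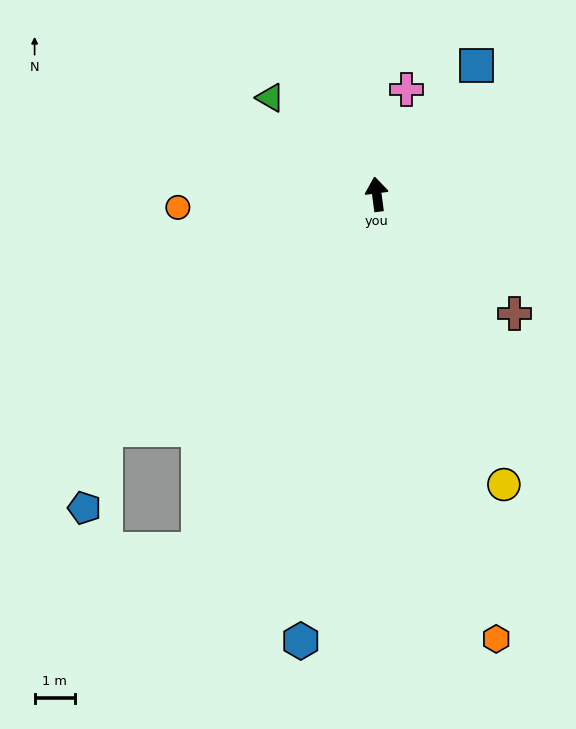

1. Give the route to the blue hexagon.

turn left 163°, forward 11.2 m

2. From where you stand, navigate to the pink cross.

turn right 23°, forward 2.7 m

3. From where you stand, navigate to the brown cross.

turn right 138°, forward 4.5 m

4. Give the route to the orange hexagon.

turn right 172°, forward 11.4 m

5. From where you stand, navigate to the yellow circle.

turn right 164°, forward 7.8 m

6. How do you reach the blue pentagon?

blocked — turn left 123°, forward 8.8 m, then turn left 34°, forward 2.0 m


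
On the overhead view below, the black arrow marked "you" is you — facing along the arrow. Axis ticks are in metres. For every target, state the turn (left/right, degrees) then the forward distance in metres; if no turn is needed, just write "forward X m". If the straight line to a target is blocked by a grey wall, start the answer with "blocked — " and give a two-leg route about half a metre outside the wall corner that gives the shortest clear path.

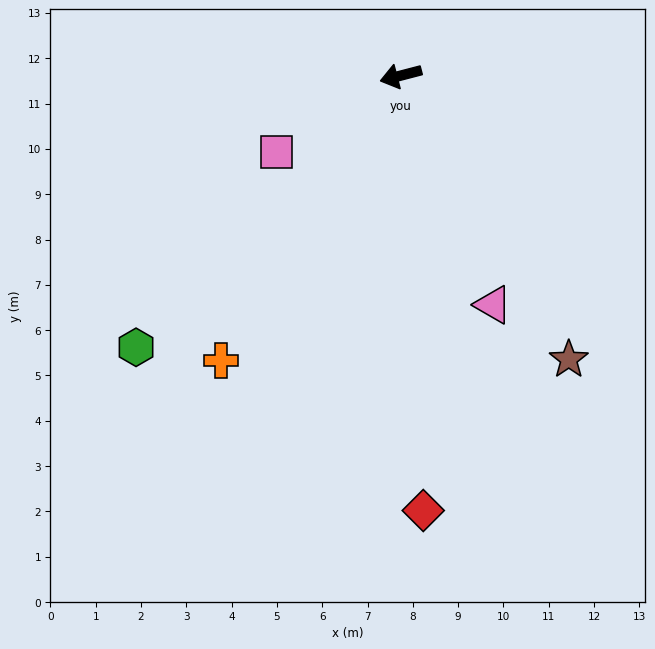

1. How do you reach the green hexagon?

turn left 31°, forward 8.4 m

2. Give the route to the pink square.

turn left 17°, forward 3.2 m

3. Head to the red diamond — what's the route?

turn left 78°, forward 9.6 m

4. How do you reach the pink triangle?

turn left 97°, forward 5.5 m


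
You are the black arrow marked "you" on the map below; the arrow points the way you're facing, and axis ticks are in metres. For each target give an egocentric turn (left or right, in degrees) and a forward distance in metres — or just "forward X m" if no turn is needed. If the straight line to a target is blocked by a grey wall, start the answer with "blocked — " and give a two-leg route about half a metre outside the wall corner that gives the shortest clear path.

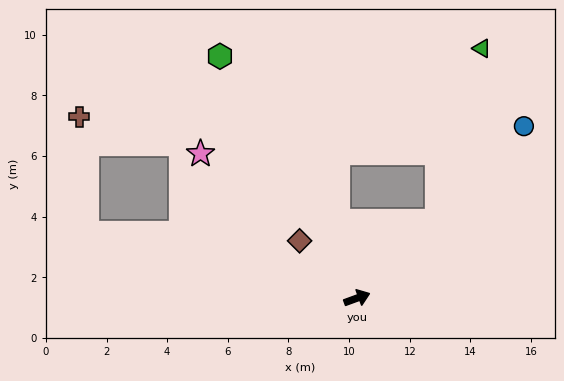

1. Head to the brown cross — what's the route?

blocked — turn left 146°, forward 9.2 m, then turn right 73°, forward 3.8 m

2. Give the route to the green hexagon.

turn left 99°, forward 9.2 m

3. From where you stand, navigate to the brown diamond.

turn left 115°, forward 2.7 m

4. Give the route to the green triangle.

blocked — turn left 23°, forward 3.7 m, then turn left 33°, forward 5.9 m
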